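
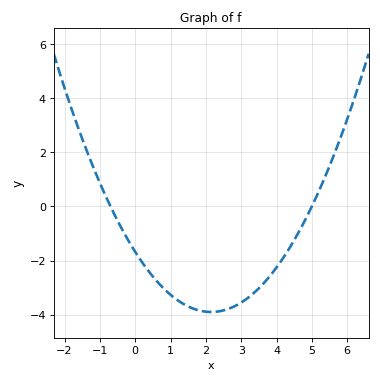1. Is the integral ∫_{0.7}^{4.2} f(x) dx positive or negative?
negative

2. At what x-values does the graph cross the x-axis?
-0.7, 5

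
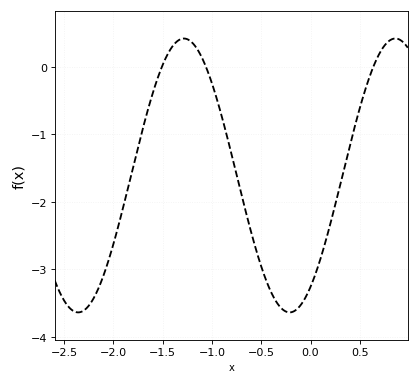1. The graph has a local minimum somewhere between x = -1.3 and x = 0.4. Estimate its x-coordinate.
-0.211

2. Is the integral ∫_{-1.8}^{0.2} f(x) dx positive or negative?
negative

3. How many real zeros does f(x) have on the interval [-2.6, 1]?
3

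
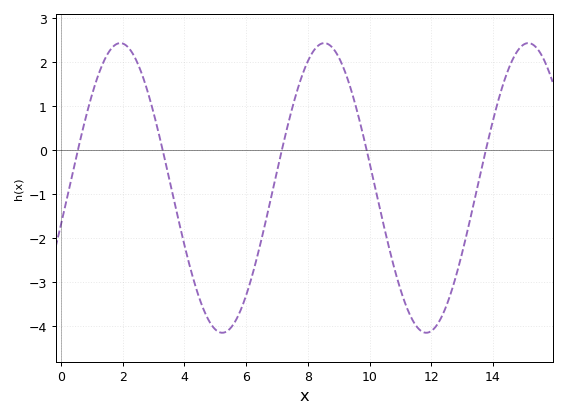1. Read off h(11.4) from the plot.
-3.87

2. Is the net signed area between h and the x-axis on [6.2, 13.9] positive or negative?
negative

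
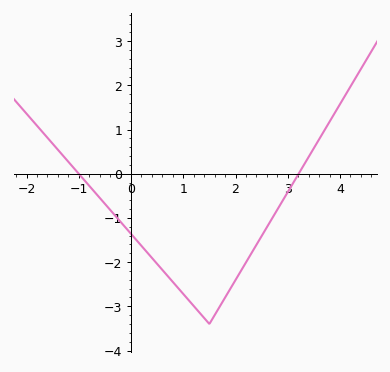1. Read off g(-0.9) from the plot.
-0.135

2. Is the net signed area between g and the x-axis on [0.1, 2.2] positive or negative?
negative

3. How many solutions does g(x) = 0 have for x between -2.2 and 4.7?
2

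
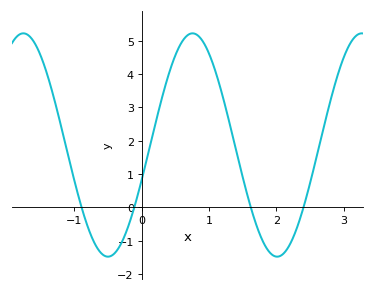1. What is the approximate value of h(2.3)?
-0.7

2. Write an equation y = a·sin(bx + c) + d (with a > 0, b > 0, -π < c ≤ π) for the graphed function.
y = 3.35sin(2.5x - 0.32) + 1.87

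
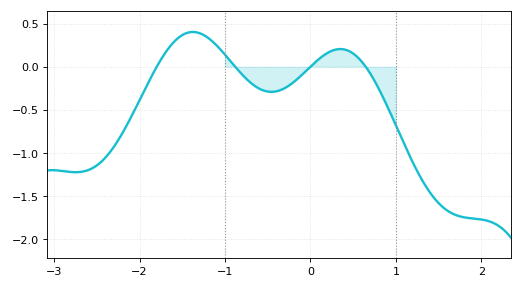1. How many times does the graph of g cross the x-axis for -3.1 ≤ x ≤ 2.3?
4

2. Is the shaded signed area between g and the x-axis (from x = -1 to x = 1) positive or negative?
negative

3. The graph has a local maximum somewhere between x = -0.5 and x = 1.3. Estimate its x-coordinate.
0.351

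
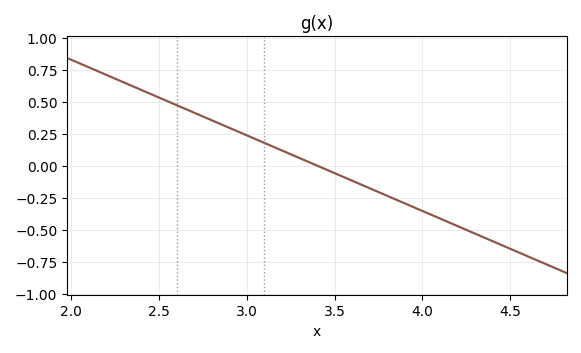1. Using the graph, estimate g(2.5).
0.54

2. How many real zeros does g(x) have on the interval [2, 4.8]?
1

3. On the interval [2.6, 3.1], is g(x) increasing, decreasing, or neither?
decreasing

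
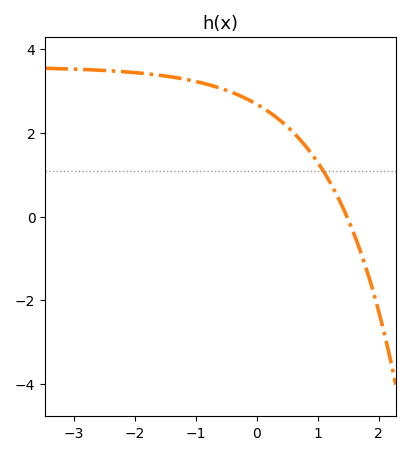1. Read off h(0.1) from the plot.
2.6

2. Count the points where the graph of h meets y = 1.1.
1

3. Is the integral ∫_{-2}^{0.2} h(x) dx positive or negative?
positive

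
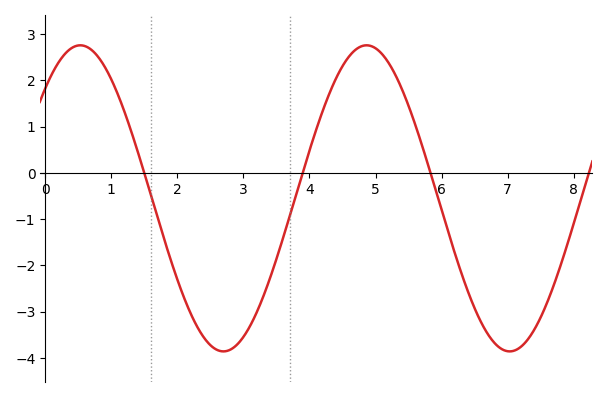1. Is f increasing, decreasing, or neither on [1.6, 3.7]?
neither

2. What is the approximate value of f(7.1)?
-3.8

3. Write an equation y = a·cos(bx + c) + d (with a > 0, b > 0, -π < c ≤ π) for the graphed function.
y = 3.31cos(1.4x - 0.77) - 0.55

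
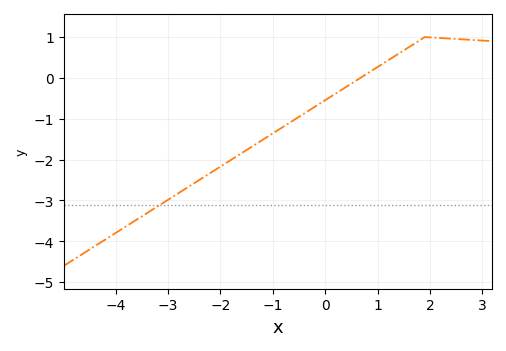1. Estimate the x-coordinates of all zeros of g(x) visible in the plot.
0.6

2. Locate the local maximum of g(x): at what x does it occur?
2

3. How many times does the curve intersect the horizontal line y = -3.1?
1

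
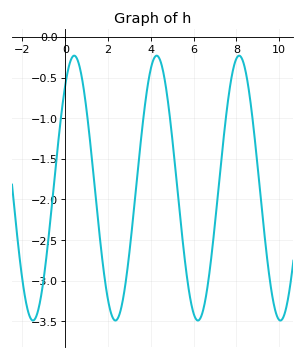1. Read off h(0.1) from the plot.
-0.45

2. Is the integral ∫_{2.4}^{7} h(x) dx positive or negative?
negative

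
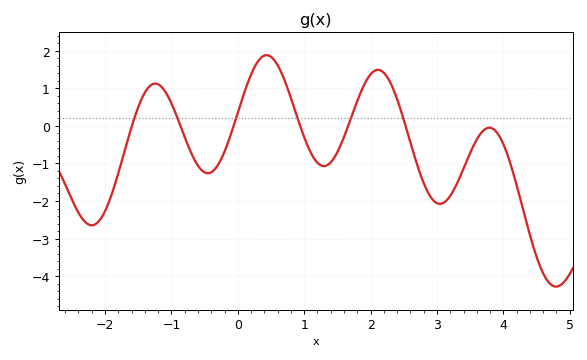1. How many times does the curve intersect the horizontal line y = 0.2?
6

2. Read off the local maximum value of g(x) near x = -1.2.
1.13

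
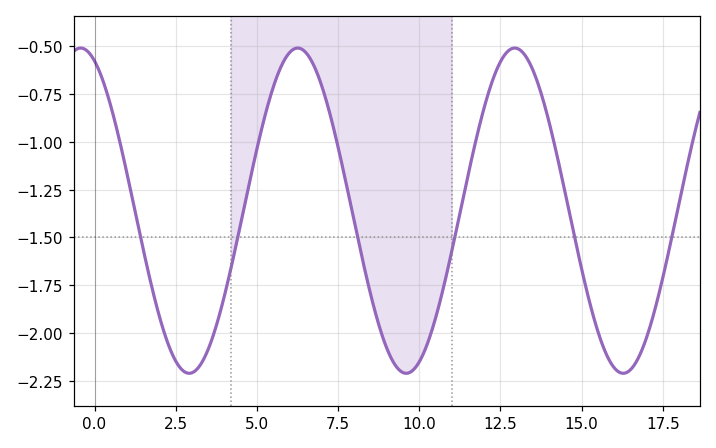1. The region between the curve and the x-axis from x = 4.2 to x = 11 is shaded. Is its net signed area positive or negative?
negative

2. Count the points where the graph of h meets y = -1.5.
6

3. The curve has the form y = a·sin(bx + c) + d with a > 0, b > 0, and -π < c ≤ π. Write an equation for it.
y = 0.85sin(0.94x + 2) - 1.36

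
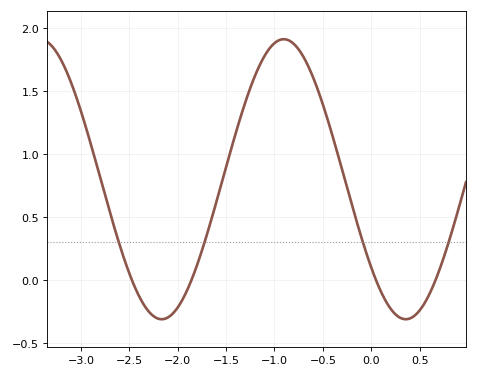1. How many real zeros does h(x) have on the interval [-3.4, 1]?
4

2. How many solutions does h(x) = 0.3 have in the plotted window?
4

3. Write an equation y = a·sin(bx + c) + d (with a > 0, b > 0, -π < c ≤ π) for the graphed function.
y = 1.11sin(2.49x - 2.46) + 0.8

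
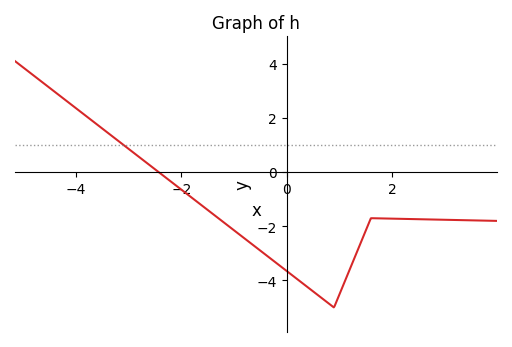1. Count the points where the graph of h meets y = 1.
1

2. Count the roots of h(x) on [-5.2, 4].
1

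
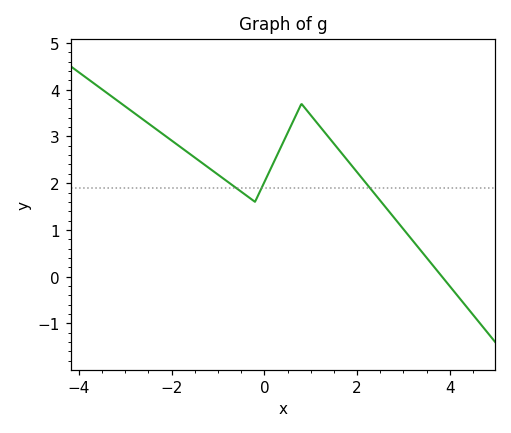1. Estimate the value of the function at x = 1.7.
2.6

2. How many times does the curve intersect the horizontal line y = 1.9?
3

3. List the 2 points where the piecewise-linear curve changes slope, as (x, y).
(-0.2, 1.6); (0.8, 3.7)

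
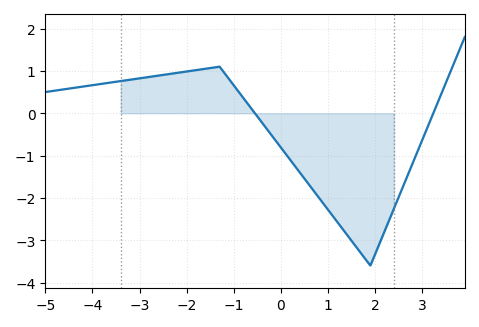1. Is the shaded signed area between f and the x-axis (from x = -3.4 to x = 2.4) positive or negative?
negative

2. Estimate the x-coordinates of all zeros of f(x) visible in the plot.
-0.551, 3.24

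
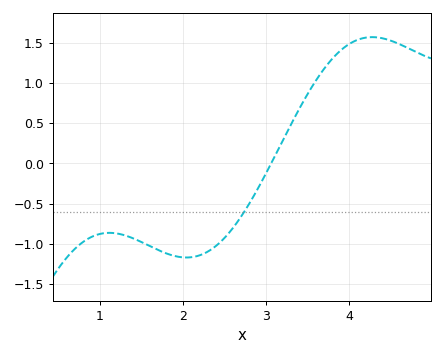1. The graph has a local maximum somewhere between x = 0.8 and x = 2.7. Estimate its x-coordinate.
1.1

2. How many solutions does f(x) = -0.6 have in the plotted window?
1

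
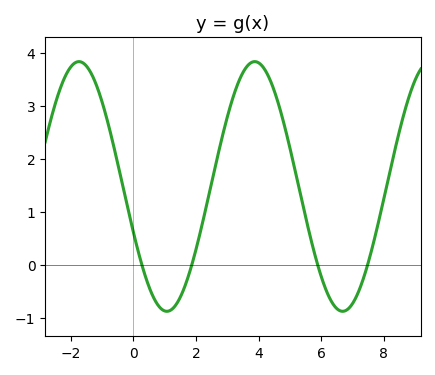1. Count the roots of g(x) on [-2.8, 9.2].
4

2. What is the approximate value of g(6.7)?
-0.88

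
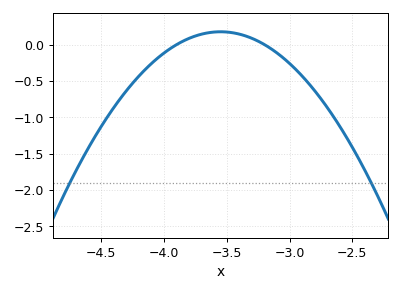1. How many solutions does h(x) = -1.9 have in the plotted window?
2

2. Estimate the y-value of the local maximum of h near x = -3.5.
0.176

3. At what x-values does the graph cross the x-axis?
-3.9, -3.2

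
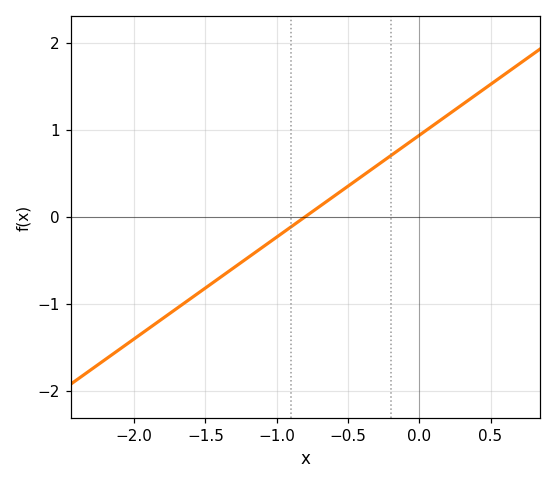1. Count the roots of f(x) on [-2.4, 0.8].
1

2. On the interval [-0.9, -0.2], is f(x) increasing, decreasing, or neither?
increasing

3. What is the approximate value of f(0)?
0.9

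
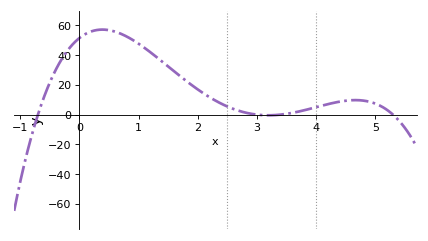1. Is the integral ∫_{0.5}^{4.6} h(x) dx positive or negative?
positive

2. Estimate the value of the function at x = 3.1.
0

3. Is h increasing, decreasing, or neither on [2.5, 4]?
neither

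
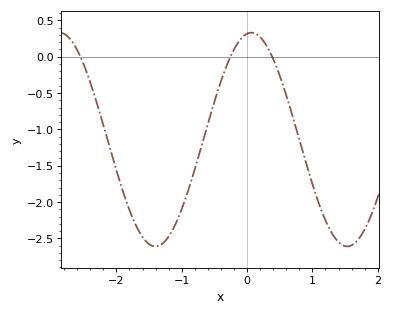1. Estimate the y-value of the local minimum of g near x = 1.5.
-2.61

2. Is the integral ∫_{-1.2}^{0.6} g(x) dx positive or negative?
negative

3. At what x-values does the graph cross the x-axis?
-2.55, -0.254, 0.385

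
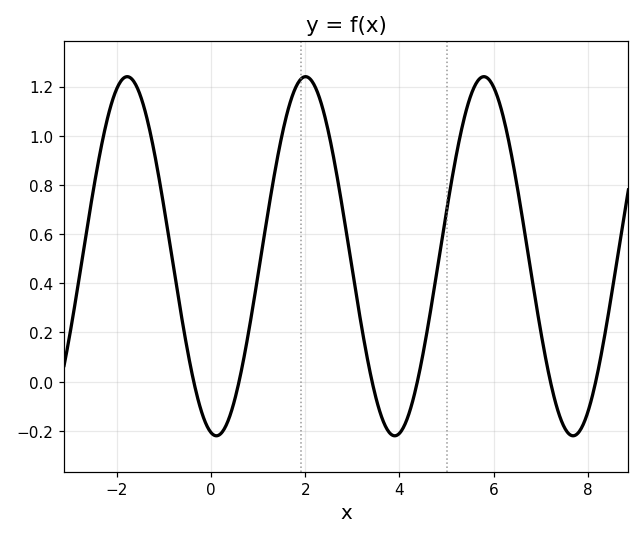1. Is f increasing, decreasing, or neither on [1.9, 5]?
neither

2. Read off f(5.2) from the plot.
0.915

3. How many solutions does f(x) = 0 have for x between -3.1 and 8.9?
6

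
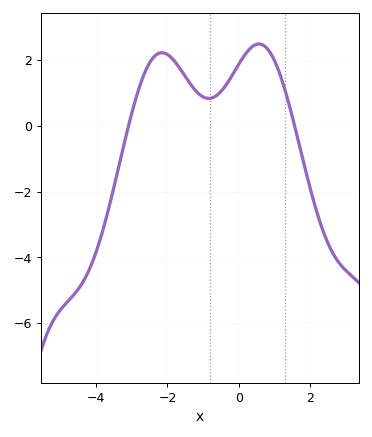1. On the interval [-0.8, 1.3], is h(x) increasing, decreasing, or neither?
neither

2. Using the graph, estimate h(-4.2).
-4.4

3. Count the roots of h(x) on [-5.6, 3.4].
2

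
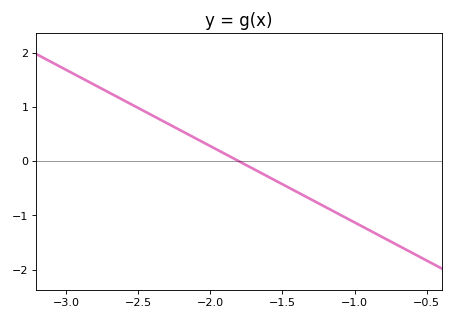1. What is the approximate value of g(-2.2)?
0.6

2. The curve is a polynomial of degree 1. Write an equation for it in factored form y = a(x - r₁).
y = -1.41(x + 1.8)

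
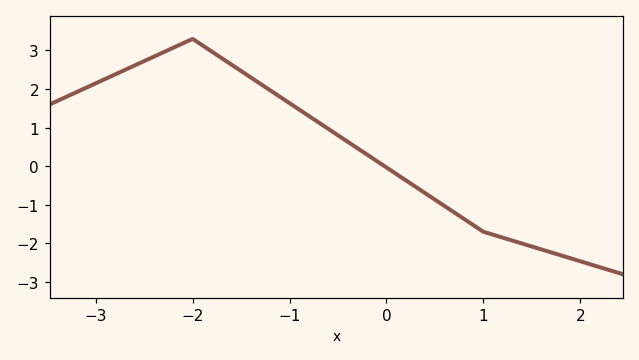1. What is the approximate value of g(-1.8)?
3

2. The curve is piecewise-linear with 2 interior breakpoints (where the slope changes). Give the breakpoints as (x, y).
(-2, 3.3); (1, -1.7)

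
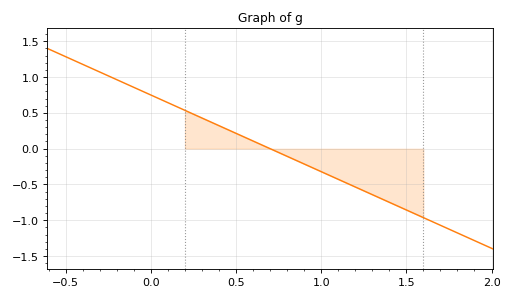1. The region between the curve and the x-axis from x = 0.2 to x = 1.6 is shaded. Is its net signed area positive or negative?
negative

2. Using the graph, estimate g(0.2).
0.535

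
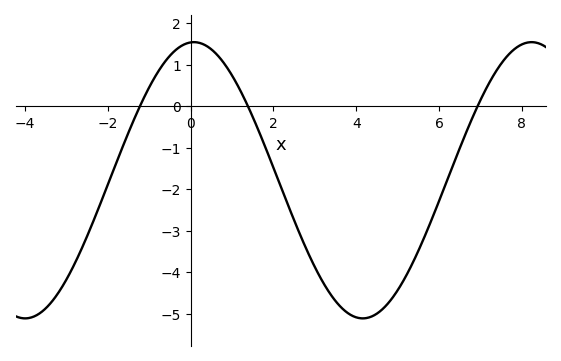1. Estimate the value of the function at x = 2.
-1.48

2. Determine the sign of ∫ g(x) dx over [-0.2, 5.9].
negative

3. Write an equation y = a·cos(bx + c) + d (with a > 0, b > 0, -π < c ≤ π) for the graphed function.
y = 3.33cos(0.77x - 0.06) - 1.78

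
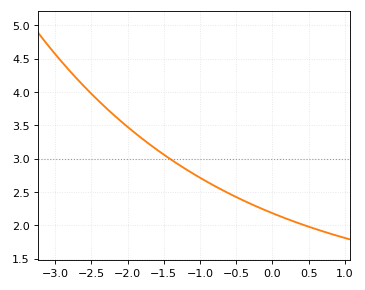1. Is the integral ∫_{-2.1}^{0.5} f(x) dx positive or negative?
positive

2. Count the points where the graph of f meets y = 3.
1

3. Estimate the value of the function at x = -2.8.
4.3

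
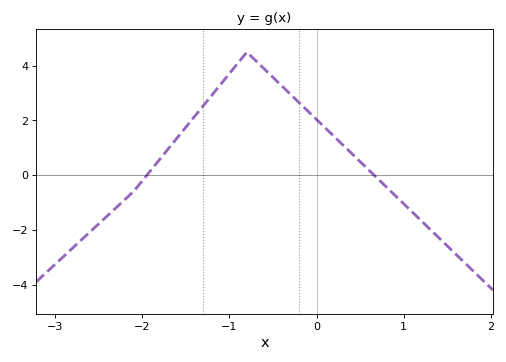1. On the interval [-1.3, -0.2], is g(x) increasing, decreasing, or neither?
neither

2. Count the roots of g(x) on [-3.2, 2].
2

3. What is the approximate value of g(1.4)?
-2.28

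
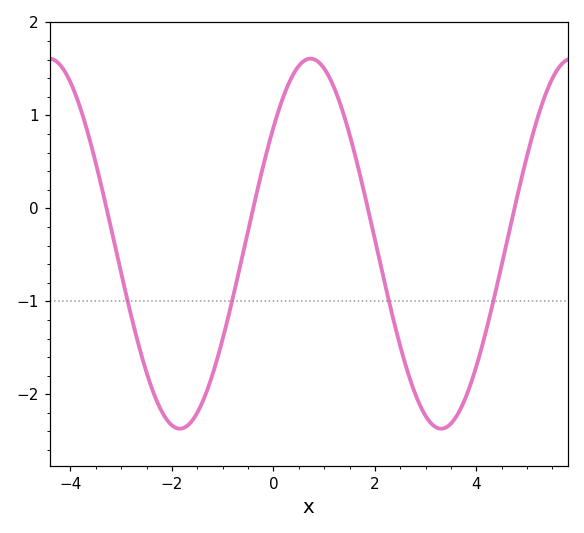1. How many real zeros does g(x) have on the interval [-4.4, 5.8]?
4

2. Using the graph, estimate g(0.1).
1.05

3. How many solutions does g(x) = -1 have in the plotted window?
4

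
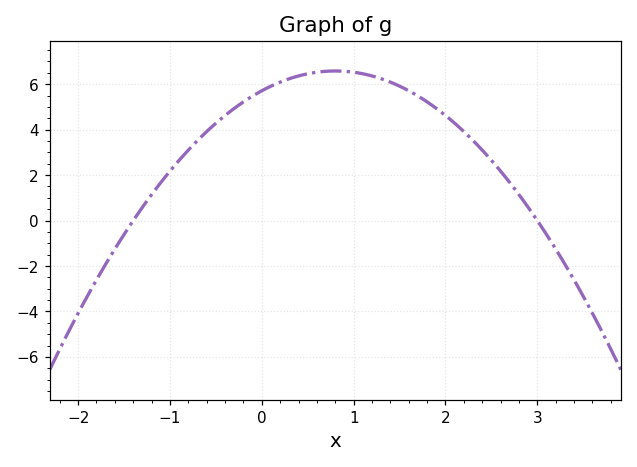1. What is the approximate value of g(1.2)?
6.36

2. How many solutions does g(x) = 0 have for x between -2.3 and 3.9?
2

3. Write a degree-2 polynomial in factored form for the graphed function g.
y = -1.36(x + 1.4)(x - 3)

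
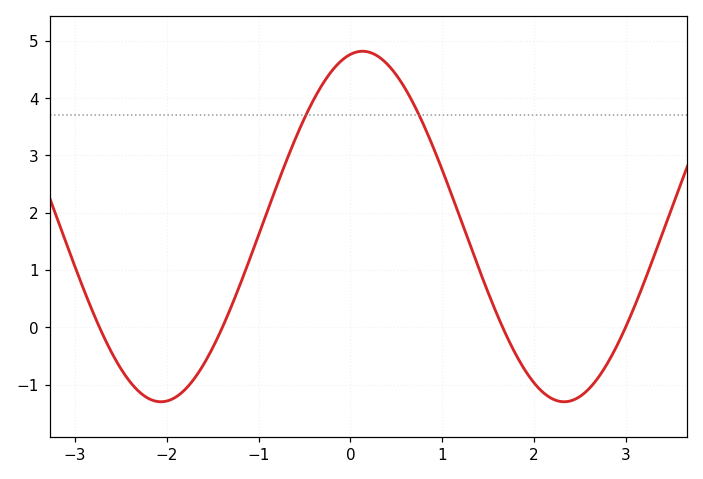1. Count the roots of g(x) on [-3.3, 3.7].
4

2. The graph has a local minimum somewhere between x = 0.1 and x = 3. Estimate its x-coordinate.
2.3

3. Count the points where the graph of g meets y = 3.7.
2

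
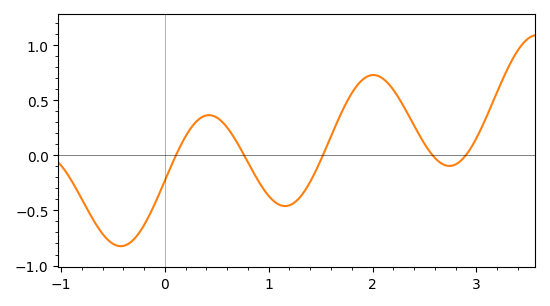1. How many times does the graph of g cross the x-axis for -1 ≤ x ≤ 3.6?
5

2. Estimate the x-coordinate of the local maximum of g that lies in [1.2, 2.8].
2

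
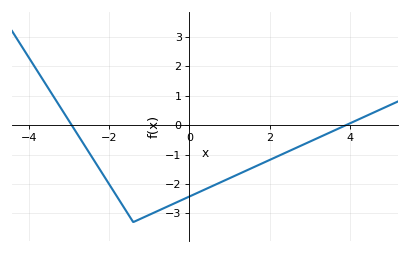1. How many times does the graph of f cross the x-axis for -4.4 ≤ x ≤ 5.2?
2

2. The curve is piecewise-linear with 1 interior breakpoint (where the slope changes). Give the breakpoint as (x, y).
(-1.4, -3.3)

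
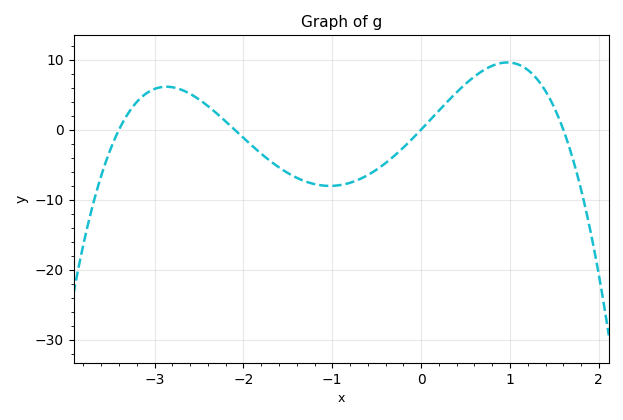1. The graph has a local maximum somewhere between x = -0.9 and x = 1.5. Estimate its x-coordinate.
1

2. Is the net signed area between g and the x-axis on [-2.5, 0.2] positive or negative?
negative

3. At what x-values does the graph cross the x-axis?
-3.4, -2.1, 0, 1.6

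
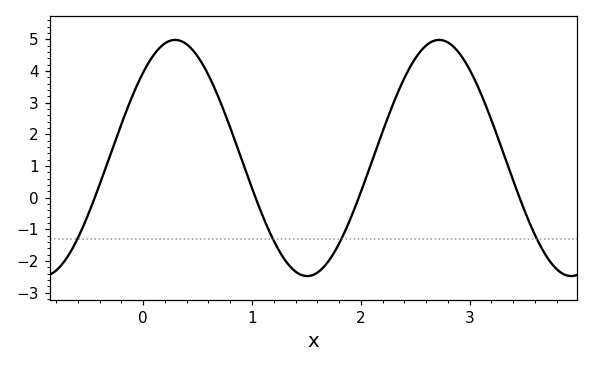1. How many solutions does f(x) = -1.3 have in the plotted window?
4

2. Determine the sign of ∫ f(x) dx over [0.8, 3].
positive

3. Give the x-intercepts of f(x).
-0.444, 1.03, 1.98, 3.46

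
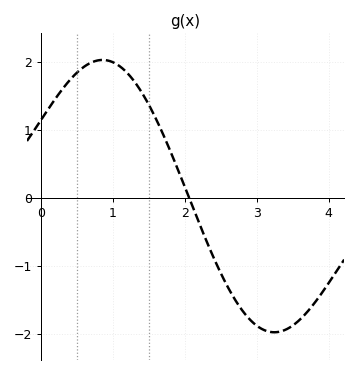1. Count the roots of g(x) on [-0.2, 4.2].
1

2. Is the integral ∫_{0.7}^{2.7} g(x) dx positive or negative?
positive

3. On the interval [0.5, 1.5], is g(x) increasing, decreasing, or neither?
neither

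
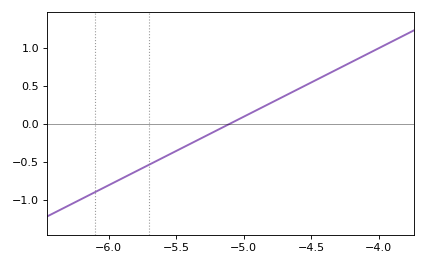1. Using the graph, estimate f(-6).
-0.81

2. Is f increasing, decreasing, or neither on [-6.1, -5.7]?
increasing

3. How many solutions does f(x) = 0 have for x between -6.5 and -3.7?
1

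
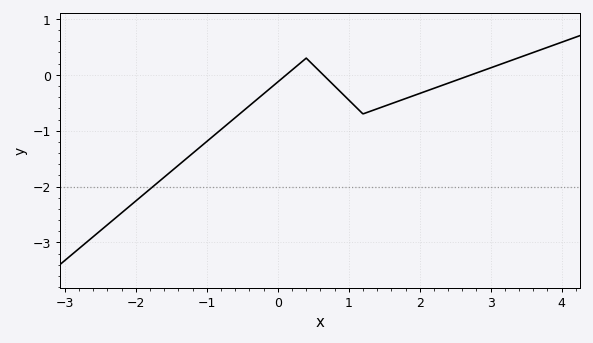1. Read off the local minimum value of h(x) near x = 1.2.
-0.699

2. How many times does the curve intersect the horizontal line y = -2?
1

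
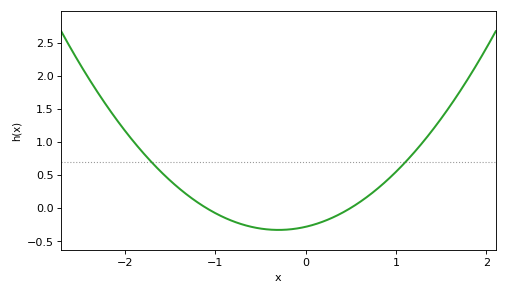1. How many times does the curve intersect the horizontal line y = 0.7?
2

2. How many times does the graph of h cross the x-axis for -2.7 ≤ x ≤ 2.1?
2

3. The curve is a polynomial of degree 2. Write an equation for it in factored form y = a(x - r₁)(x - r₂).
y = 0.52(x + 1.1)(x - 0.5)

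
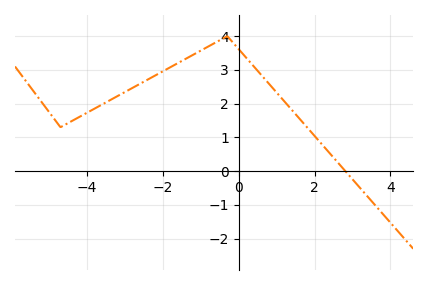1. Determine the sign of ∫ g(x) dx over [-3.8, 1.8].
positive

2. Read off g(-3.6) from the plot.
2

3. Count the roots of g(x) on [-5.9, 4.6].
1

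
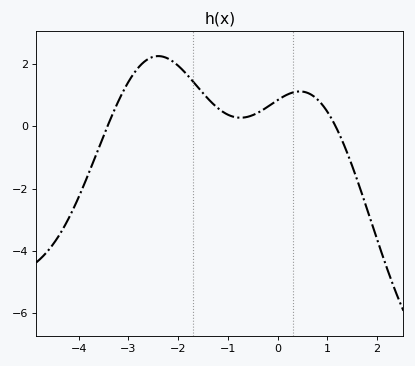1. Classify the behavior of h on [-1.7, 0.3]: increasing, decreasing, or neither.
neither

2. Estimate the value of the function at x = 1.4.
-0.8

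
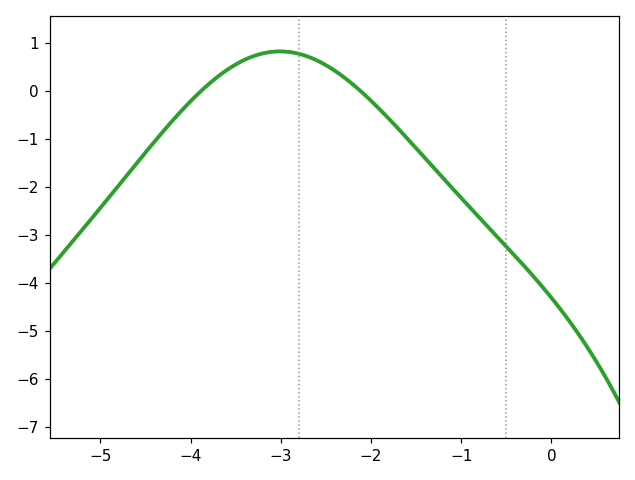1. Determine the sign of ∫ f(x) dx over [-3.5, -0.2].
negative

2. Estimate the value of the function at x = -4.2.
-0.6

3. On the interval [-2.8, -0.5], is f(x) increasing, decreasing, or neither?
decreasing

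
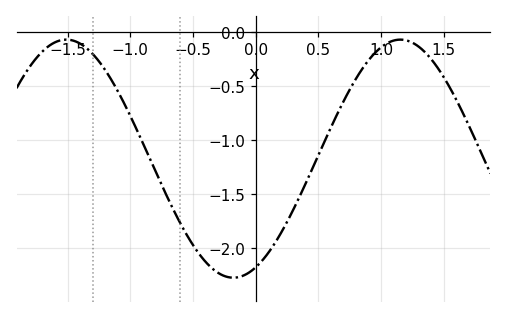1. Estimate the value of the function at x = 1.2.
-0.1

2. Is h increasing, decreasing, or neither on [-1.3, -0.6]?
decreasing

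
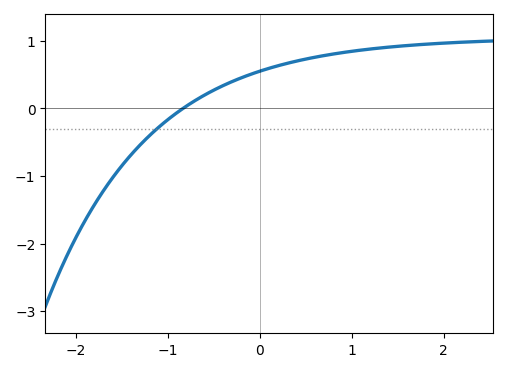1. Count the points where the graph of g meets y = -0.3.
1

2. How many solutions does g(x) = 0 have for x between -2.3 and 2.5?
1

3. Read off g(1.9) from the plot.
0.958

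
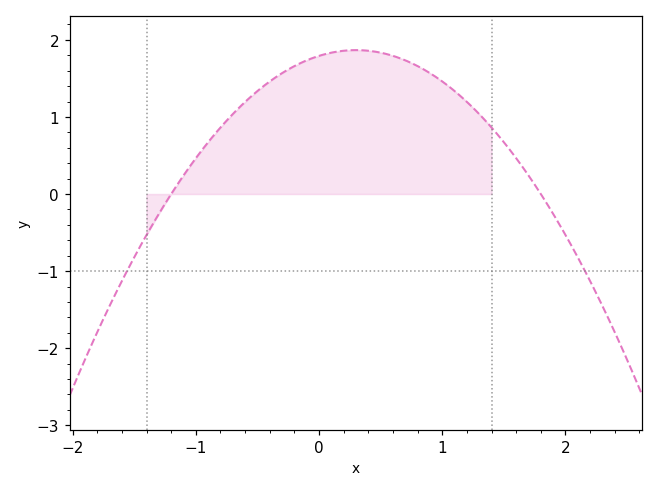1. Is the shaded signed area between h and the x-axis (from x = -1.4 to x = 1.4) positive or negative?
positive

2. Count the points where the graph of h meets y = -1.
2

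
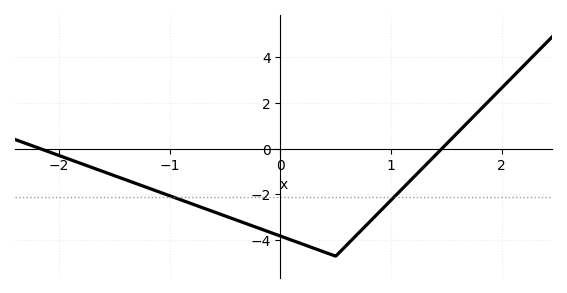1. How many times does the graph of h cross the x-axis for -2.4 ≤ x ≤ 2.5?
2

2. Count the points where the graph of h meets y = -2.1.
2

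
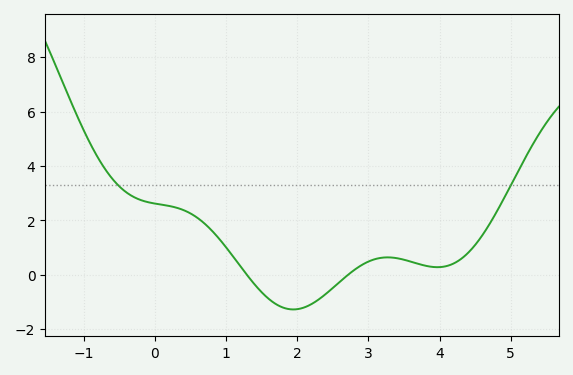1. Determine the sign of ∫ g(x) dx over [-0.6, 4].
positive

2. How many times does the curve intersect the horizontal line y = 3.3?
2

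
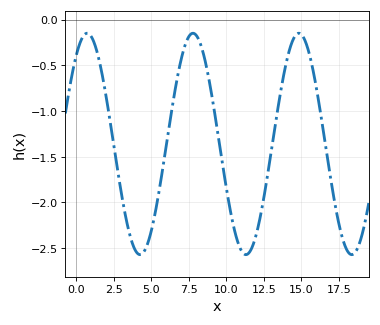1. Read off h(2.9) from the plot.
-1.8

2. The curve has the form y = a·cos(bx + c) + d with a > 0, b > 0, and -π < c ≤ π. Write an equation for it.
y = 1.21cos(0.89x - 0.64) - 1.36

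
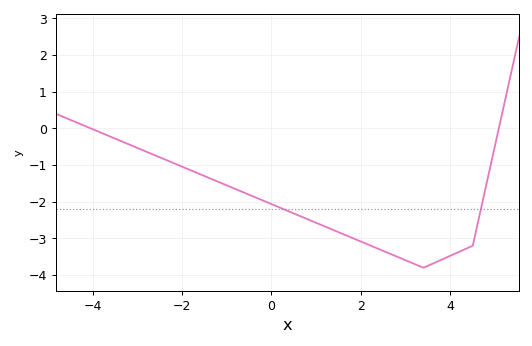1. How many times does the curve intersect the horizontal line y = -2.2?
2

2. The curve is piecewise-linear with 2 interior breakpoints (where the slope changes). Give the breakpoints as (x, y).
(3.4, -3.8); (4.5, -3.2)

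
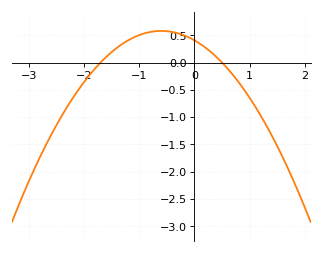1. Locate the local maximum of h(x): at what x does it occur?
-0.6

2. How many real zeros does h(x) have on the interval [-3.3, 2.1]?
2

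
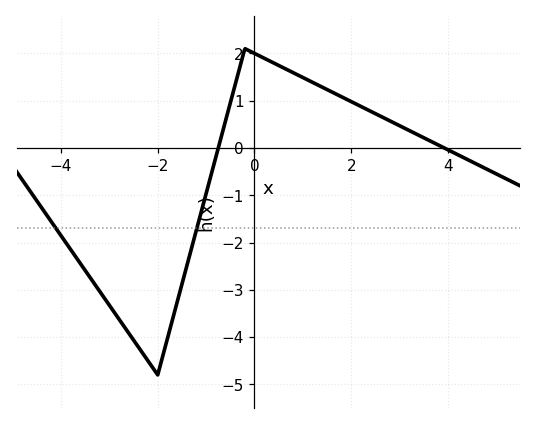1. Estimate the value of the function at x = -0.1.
2.05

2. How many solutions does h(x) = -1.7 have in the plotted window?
2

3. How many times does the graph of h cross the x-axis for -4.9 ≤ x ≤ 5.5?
2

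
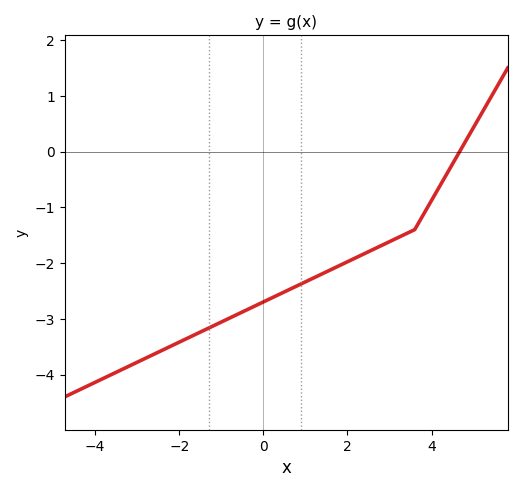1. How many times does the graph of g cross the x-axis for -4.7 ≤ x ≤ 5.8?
1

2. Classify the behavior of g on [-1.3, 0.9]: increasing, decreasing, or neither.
increasing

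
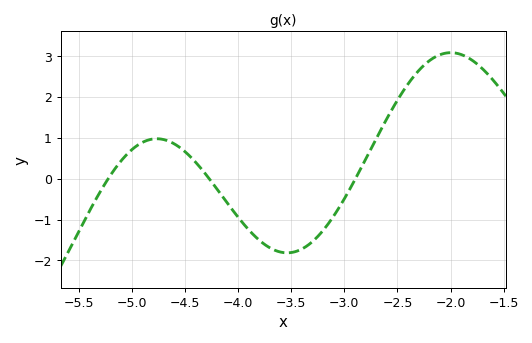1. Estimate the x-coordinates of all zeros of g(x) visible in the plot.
-5.22, -4.27, -2.89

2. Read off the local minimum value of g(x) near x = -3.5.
-1.81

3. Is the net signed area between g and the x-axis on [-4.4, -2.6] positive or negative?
negative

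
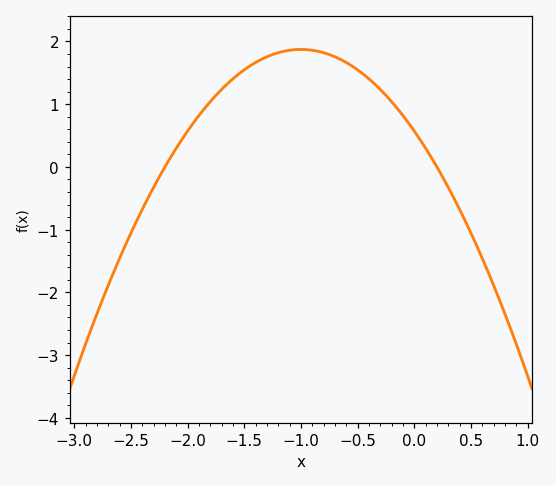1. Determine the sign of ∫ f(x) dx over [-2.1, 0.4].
positive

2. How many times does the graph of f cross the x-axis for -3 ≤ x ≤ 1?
2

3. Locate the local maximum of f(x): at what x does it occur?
-1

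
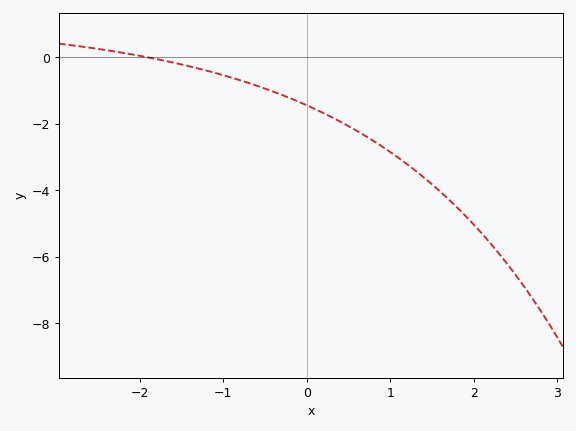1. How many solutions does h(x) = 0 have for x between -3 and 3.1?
1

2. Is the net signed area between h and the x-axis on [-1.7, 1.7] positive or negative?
negative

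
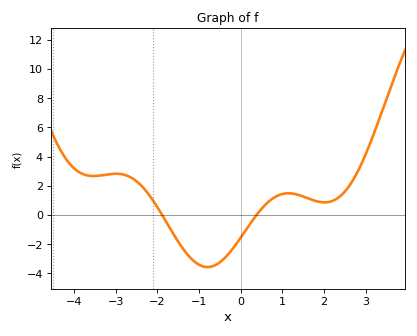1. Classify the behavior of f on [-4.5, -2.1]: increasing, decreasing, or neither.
neither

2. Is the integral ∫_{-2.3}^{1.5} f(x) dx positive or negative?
negative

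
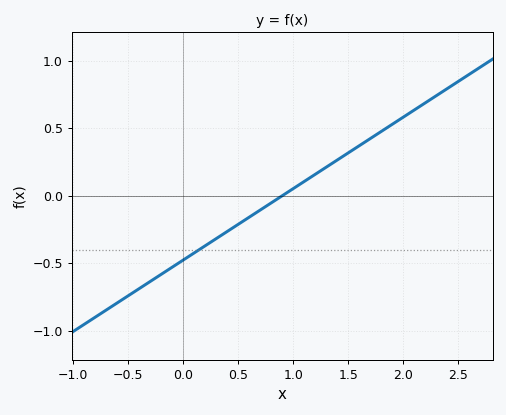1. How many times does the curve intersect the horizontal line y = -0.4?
1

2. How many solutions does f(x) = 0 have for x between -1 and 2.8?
1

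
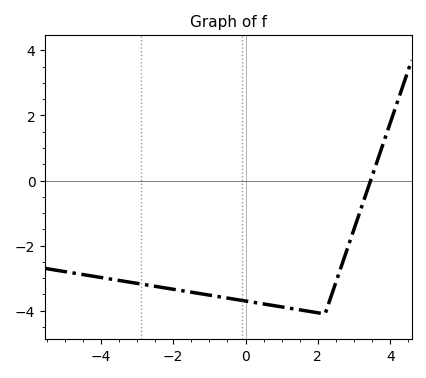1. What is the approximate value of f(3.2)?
-0.841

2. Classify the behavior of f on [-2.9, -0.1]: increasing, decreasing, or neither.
decreasing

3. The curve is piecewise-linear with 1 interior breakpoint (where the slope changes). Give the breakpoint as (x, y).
(2.2, -4.1)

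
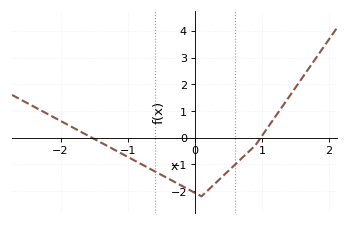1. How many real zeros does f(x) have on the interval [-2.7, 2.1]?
2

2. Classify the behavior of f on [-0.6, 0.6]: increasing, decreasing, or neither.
neither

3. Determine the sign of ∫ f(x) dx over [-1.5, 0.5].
negative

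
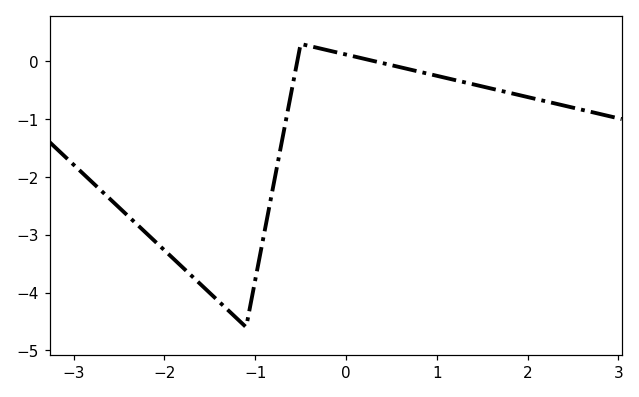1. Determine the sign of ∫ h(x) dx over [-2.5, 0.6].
negative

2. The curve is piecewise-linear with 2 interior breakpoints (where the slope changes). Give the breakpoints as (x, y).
(-1.1, -4.6); (-0.5, 0.3)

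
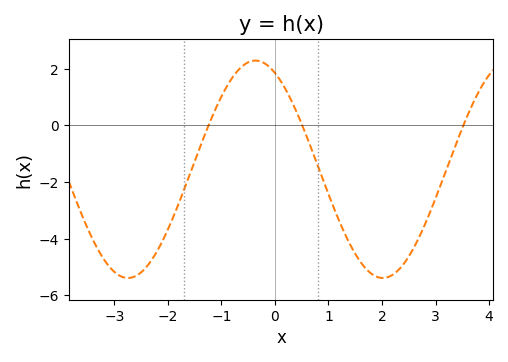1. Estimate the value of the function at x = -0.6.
2.11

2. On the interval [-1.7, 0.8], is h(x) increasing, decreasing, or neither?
neither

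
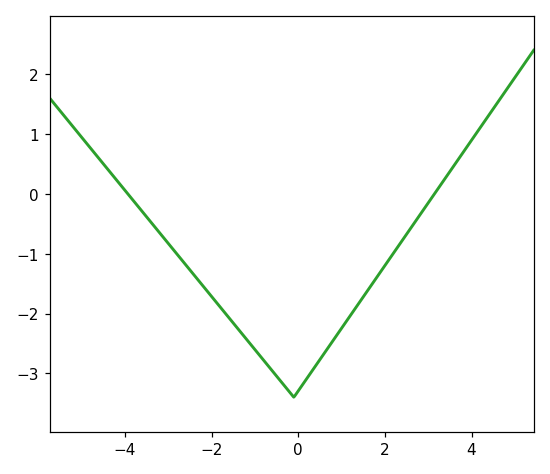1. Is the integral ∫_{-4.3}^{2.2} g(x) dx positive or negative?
negative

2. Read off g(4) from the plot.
0.9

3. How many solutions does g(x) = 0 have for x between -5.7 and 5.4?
2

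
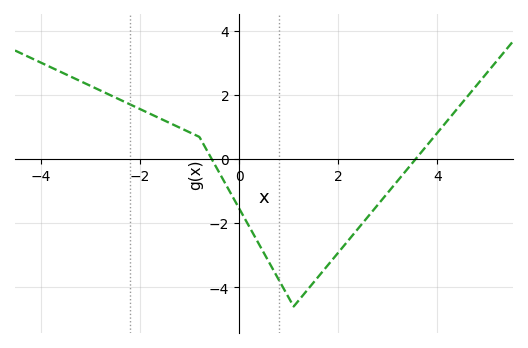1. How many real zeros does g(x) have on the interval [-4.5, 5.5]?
2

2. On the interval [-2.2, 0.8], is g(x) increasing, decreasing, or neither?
decreasing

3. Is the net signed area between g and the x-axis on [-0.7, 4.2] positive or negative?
negative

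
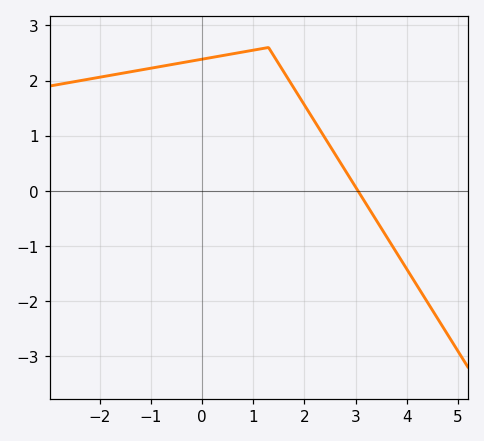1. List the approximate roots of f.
3.05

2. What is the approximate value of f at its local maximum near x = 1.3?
2.6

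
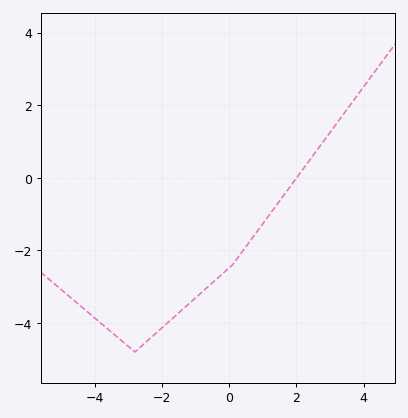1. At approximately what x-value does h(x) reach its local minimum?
-2.8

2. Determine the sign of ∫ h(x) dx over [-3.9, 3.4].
negative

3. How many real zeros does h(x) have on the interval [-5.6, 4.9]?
1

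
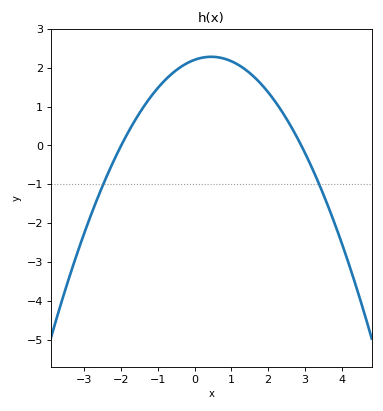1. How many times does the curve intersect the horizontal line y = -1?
2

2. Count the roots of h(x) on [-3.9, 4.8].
2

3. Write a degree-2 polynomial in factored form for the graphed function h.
y = -0.38(x + 2)(x - 2.9)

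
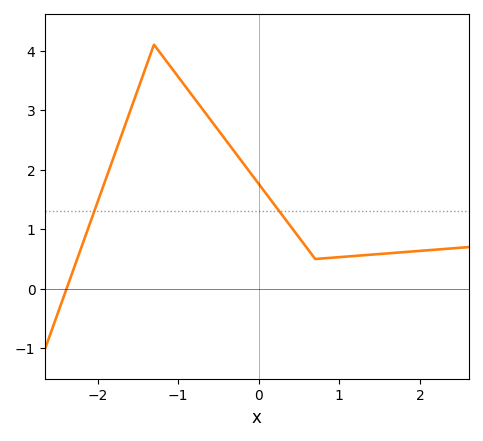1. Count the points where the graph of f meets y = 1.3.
2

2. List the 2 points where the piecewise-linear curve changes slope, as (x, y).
(-1.3, 4.1); (0.7, 0.5)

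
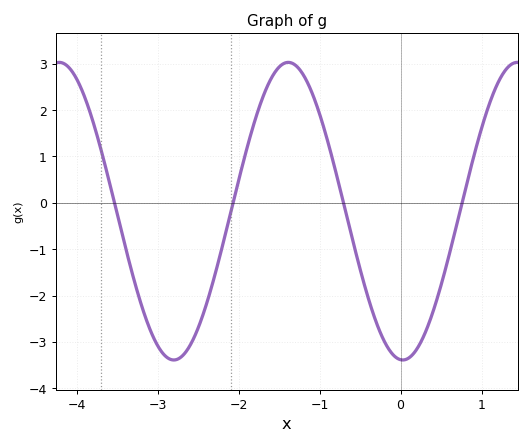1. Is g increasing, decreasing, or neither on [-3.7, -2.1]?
neither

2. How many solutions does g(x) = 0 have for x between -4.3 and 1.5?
4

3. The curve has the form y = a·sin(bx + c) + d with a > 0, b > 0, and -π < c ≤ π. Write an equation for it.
y = 3.21sin(2.2x - 1.6) - 0.18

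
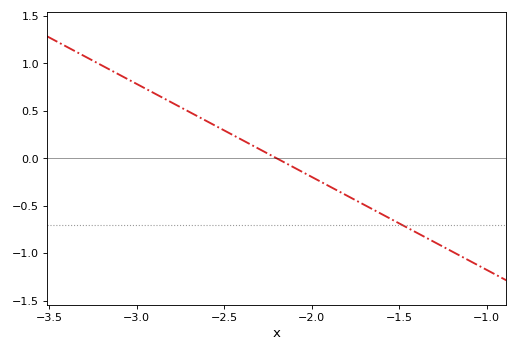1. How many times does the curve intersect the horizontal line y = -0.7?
1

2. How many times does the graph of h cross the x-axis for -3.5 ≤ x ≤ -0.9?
1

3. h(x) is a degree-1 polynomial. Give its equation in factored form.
y = -0.98(x + 2.2)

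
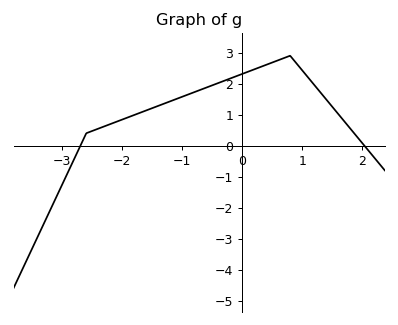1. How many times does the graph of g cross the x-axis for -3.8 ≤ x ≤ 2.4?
2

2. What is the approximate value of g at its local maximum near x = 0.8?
2.9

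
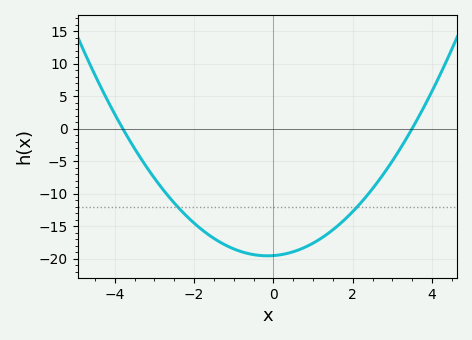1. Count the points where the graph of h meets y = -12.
2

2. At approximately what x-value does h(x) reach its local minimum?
-0.15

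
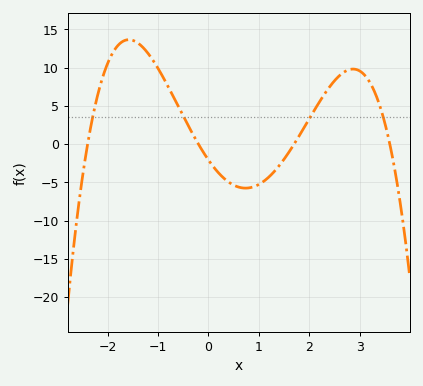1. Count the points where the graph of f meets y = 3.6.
4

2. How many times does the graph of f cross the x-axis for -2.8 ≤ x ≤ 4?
4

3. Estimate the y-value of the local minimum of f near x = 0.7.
-6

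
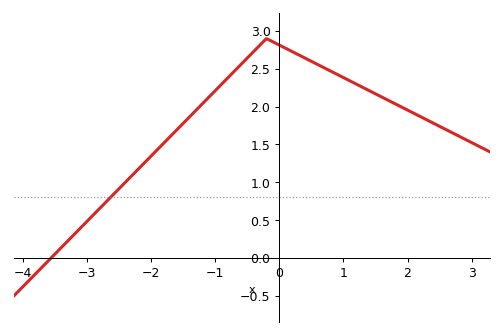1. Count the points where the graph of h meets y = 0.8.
1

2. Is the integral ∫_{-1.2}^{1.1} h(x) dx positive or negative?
positive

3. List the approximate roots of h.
-3.56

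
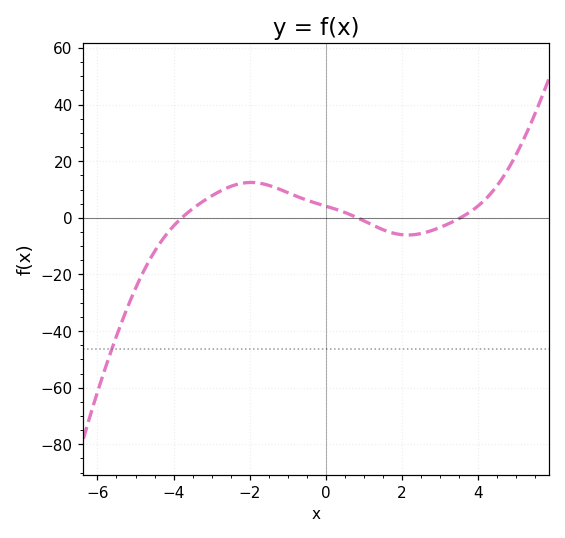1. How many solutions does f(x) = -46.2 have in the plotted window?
1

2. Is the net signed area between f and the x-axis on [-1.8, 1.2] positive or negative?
positive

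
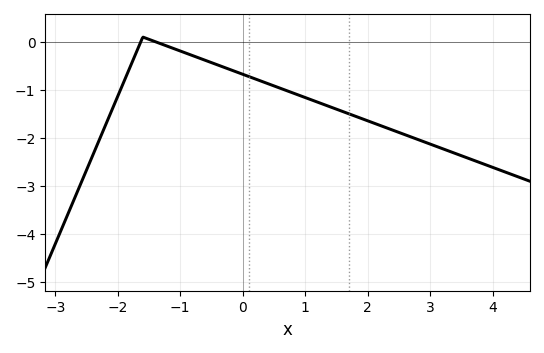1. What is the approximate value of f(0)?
-0.675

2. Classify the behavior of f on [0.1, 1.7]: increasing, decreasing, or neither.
decreasing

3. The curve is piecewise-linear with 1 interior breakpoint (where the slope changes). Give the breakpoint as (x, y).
(-1.6, 0.1)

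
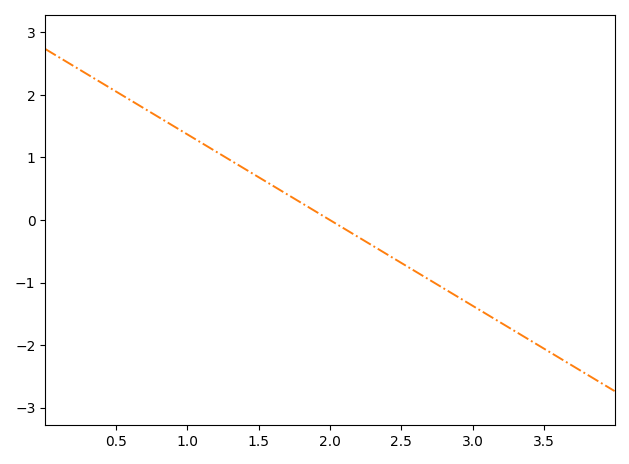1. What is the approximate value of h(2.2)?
-0.3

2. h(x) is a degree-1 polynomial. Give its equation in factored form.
y = -1.37(x - 2)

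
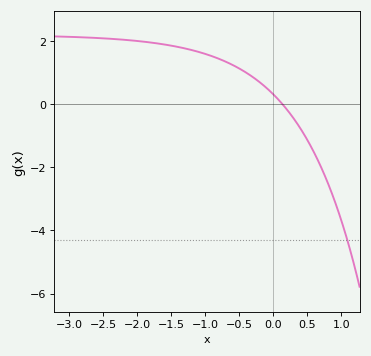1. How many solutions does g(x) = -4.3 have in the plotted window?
1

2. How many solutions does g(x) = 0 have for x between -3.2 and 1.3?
1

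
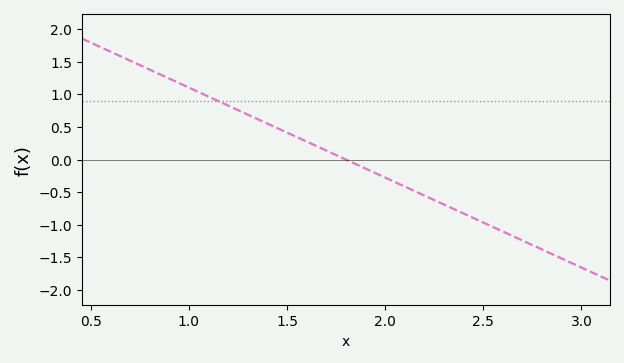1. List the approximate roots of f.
1.8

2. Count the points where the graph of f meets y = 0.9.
1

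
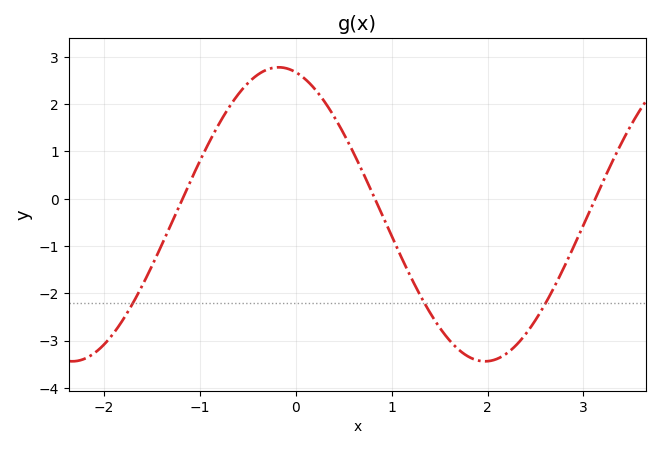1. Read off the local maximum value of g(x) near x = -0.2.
2.8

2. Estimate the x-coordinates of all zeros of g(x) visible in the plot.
-1.2, 0.8, 3.1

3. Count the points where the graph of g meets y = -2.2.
3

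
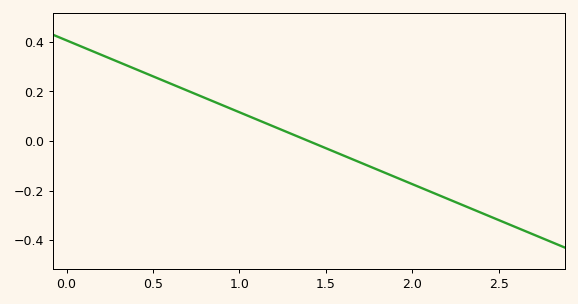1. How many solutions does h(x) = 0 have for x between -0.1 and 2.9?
1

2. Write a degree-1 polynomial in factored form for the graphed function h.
y = -0.29(x - 1.4)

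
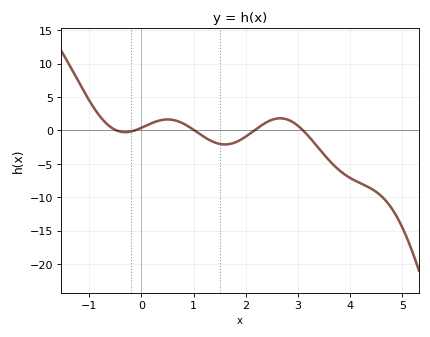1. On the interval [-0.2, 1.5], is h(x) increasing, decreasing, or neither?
neither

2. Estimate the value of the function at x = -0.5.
0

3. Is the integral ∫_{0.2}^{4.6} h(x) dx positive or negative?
negative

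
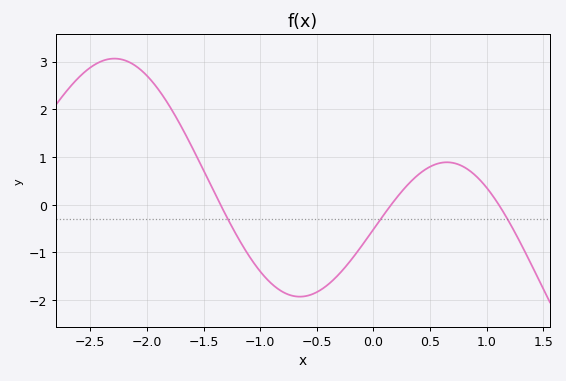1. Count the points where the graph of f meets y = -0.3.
3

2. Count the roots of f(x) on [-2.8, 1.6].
3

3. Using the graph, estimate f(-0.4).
-1.67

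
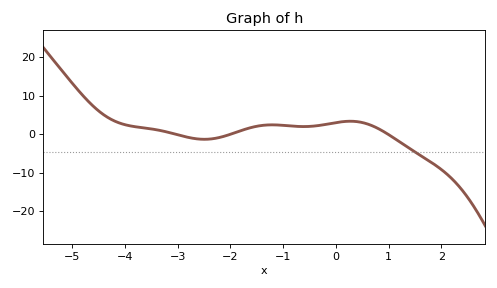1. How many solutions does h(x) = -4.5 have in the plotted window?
1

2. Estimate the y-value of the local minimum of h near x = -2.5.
-1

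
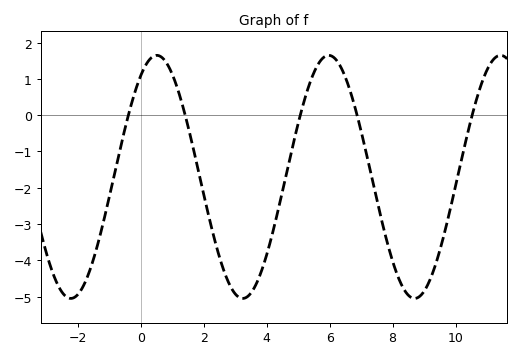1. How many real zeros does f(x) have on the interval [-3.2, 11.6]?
5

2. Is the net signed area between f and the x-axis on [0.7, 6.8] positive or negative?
negative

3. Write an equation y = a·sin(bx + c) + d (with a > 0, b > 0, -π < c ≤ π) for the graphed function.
y = 3.35sin(1.15x + 0.99) - 1.7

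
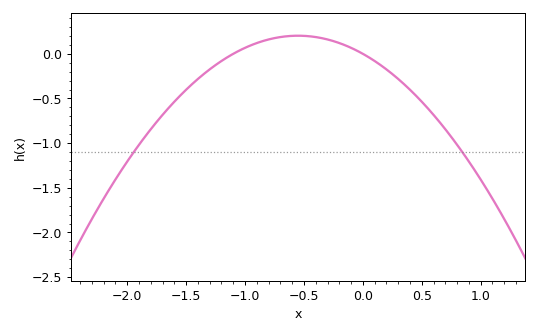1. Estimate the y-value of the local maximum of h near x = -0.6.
0.203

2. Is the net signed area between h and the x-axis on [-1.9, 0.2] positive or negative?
negative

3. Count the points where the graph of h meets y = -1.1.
2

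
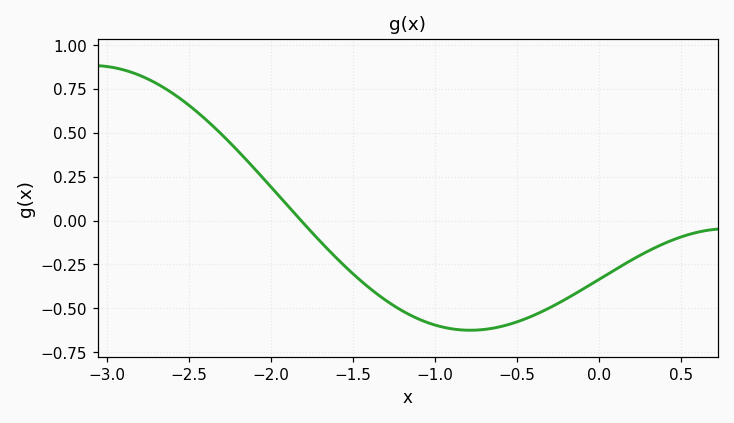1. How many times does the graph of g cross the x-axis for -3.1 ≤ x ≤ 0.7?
1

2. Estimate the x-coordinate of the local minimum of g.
-0.8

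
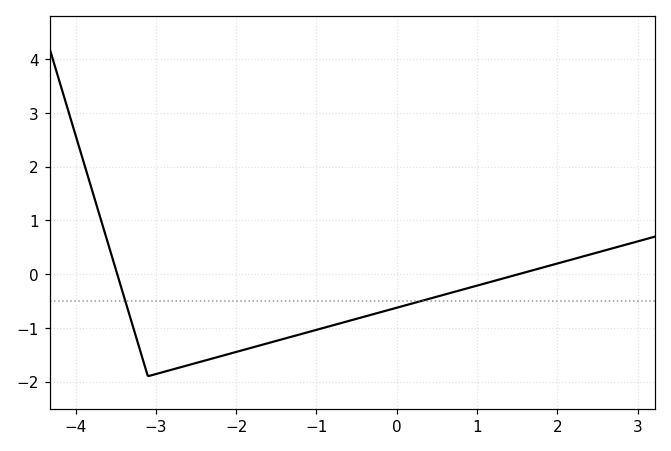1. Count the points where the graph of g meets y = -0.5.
2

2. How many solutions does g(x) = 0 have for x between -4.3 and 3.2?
2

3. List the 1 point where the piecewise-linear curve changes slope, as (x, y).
(-3.1, -1.9)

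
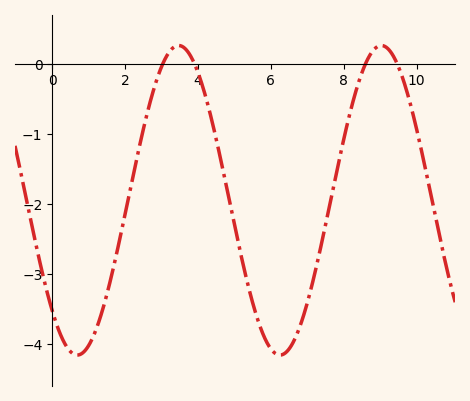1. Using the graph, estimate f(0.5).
-4.1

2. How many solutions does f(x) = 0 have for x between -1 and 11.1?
4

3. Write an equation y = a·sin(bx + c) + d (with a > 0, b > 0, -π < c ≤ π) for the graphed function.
y = 2.21sin(1.1x - 2.4) - 1.95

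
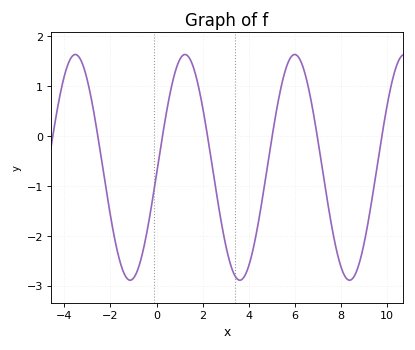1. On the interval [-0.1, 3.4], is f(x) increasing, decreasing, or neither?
neither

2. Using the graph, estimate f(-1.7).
-2.3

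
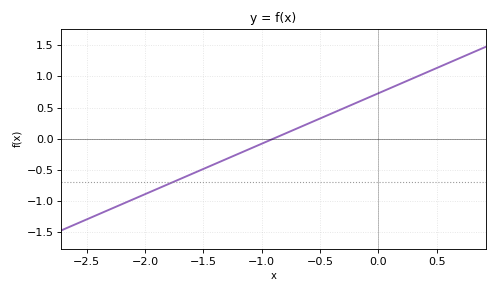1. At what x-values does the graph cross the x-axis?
-0.9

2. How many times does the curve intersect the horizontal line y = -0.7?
1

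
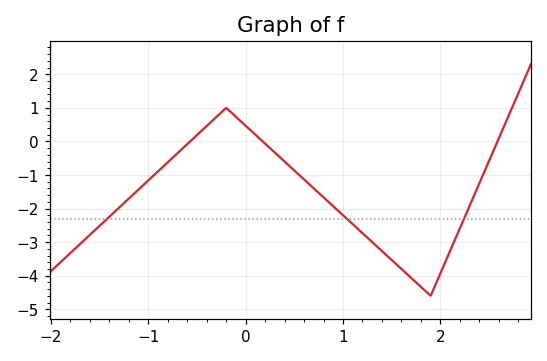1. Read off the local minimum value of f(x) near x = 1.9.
-4.6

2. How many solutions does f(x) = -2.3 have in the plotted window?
3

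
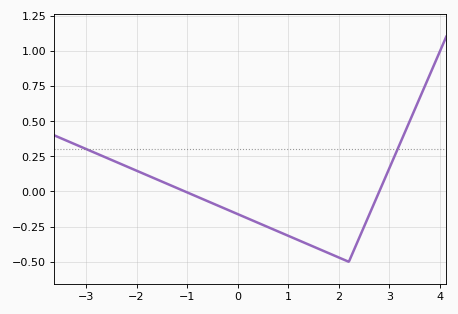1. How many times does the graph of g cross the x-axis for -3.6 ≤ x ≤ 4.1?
2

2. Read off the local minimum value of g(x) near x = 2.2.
-0.5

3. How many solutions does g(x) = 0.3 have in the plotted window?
2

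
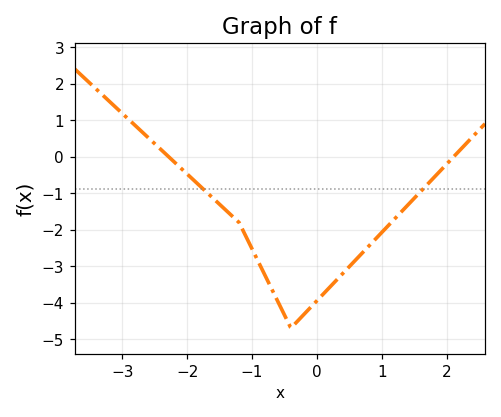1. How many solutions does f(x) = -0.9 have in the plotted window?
2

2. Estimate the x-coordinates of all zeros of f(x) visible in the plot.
-2.29, 2.11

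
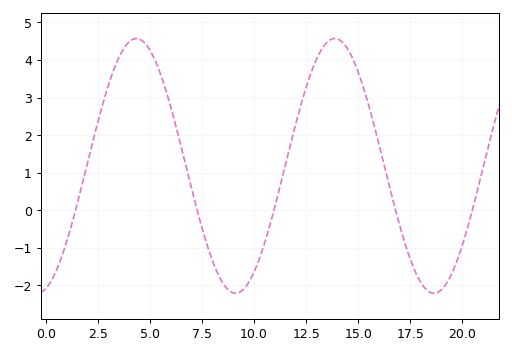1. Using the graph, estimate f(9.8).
-1.87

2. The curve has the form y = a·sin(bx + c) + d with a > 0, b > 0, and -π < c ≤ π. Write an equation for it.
y = 3.39sin(0.66x - 1.3) + 1.18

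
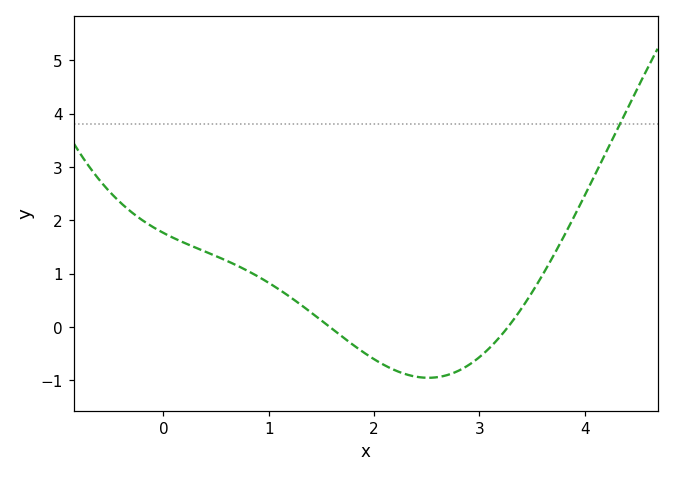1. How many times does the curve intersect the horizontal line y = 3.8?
1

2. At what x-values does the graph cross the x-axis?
1.58, 3.27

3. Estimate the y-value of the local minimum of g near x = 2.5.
-0.951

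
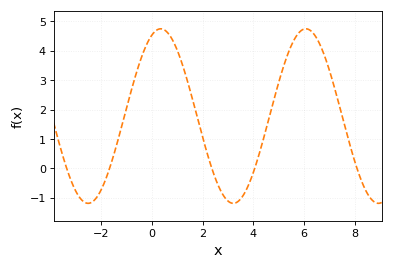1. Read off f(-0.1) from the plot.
4.39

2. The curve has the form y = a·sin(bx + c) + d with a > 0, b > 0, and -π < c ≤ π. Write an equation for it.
y = 2.97sin(1.1x + 1.18) + 1.78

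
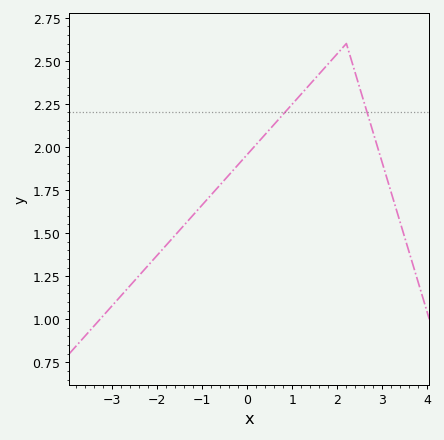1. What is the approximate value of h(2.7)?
2.17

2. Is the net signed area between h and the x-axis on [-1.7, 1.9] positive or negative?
positive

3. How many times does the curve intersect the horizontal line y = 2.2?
2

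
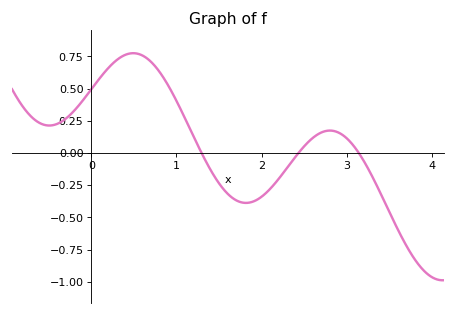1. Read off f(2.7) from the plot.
0.159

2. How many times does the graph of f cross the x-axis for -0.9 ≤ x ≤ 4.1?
3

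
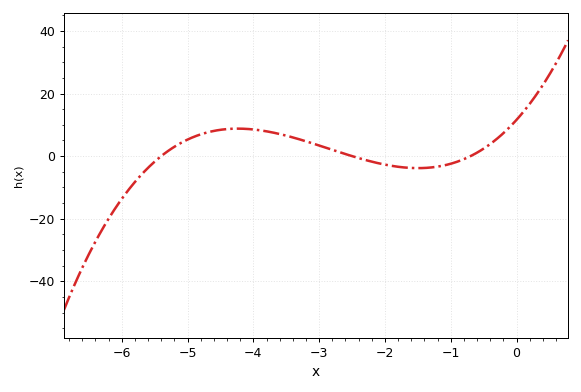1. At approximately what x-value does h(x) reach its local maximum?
-4.23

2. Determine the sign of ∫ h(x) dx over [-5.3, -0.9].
positive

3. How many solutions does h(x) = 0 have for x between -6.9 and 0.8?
3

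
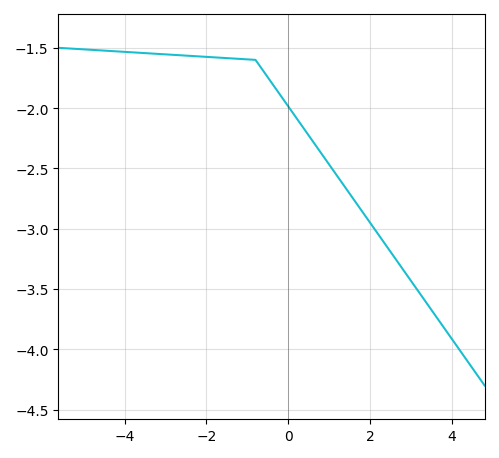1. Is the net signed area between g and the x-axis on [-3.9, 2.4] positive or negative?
negative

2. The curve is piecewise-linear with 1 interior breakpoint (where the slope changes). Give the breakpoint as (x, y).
(-0.8, -1.6)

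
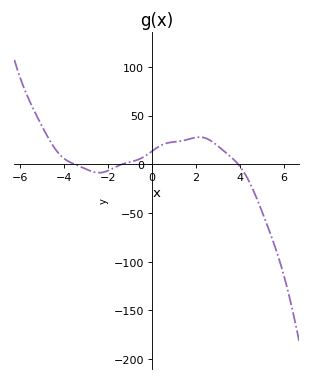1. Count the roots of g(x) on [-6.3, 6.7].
3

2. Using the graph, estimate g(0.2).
15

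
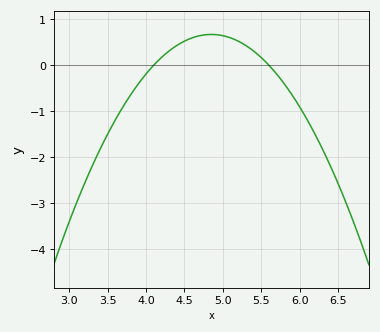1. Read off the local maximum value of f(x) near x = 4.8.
0.669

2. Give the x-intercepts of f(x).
4.1, 5.6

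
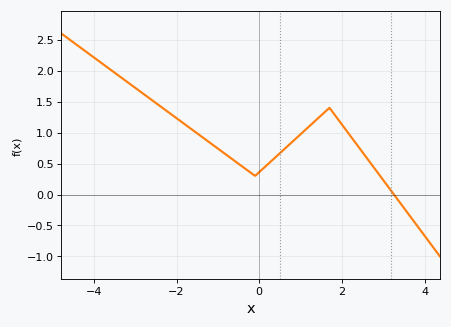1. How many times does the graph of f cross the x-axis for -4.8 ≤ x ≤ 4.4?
1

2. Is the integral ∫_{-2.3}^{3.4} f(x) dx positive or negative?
positive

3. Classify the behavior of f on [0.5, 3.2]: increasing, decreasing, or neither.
neither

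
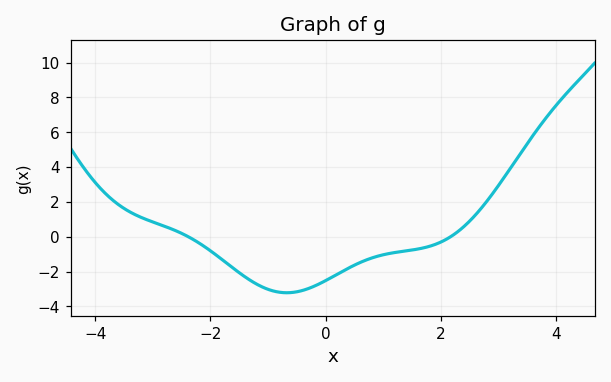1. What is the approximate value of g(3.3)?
4.4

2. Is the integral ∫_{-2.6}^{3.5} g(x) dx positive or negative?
negative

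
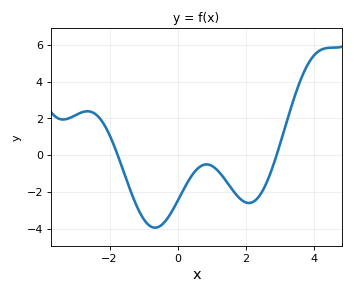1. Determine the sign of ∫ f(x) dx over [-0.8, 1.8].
negative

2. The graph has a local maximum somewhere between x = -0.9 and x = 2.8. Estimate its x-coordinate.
0.8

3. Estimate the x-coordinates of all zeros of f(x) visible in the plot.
-1.8, 2.8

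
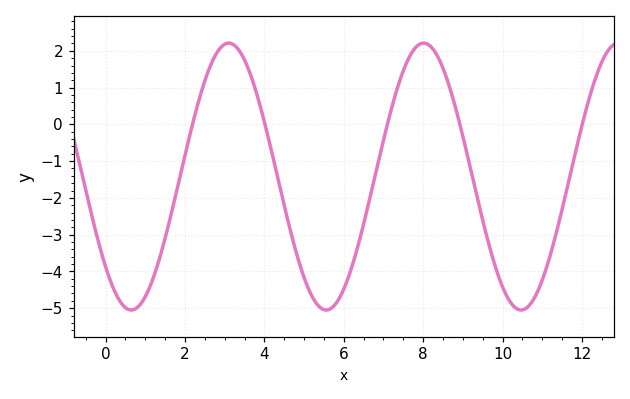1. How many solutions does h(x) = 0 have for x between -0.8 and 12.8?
5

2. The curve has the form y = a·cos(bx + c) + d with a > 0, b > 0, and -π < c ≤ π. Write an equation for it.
y = 3.63cos(1.28x + 2.31) - 1.42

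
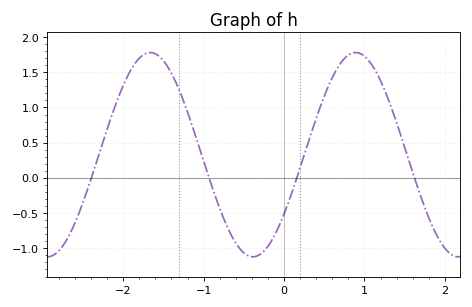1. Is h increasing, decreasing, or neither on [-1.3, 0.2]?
neither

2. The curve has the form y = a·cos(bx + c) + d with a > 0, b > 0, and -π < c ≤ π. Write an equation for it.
y = 1.45cos(2.46x - 2.19) + 0.33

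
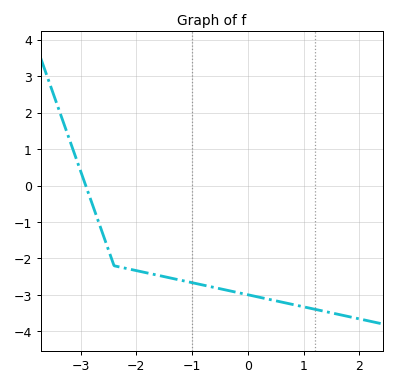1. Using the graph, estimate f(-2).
-2.3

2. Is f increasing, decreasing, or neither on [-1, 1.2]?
decreasing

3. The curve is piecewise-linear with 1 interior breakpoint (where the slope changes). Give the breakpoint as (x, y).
(-2.4, -2.2)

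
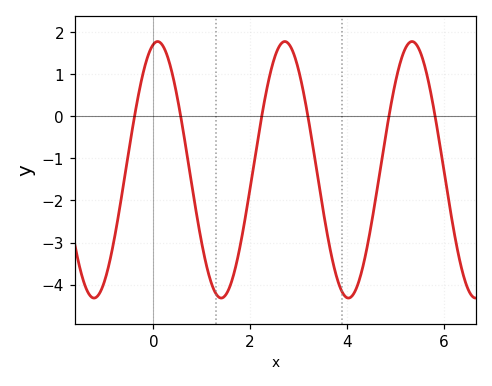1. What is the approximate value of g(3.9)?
-4.2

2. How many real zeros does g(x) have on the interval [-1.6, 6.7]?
6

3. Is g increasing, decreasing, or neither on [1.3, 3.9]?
neither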